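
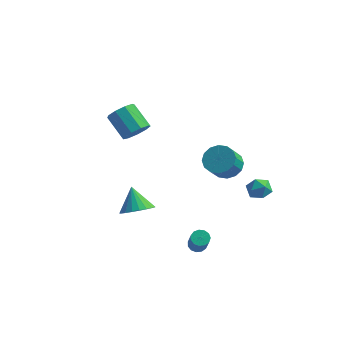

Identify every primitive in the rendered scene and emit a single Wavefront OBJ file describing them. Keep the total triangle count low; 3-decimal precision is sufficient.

v 2.736 -3.242 -4.443
v 3.224 -2.968 -4.478
v 3.831 -3.864 -3.053
v 3.344 -4.138 -3.017
v 3.038 -2.795 -4.29
v 3.645 -3.692 -2.865
v 2.757 -2.764 -4.151
v 3.364 -3.661 -2.725
v 2.469 -2.885 -4.104
v 3.076 -3.781 -2.679
v 2.266 -3.119 -4.165
v 2.873 -4.015 -2.74
v 2.213 -3.392 -4.314
v 2.82 -4.288 -2.889
v 2.325 -3.617 -4.504
v 2.932 -4.514 -3.078
v 2.569 -3.723 -4.674
v 3.176 -4.62 -3.249
v 2.865 -3.677 -4.771
v 3.473 -4.573 -3.346
v 3.121 -3.492 -4.764
v 3.728 -4.388 -3.338
v 3.255 -3.228 -4.654
v 3.862 -4.124 -3.229
v 3.826 -1.799 1.767
v 4.791 -1.954 1.694
v 4.719 -2.896 2.741
v 3.754 -2.741 2.813
v 4.744 -1.577 2.03
v 4.671 -2.519 3.077
v 4.45 -1.259 2.295
v 4.378 -2.201 3.342
v 3.989 -1.086 2.419
v 3.917 -2.028 3.466
v 3.485 -1.104 2.368
v 3.413 -2.046 3.415
v 3.072 -1.309 2.156
v 3 -2.25 3.202
v 2.861 -1.644 1.839
v 2.789 -2.586 2.886
v 2.909 -2.021 1.503
v 2.836 -2.963 2.55
v 3.202 -2.339 1.238
v 3.13 -3.281 2.285
v 3.663 -2.512 1.114
v 3.591 -3.454 2.161
v 4.167 -2.494 1.165
v 4.095 -3.436 2.212
v 4.58 -2.29 1.378
v 4.508 -3.231 2.424
v -2.874 0.341 1.023
v -2.238 0.586 1.656
v -3.57 1.163 2.77
v -4.206 0.919 2.137
v -2.354 1.074 1.265
v -3.686 1.651 2.379
v -2.714 1.219 0.76
v -4.045 1.796 1.875
v -3.148 0.954 0.378
v -4.48 1.531 1.493
v -3.454 0.402 0.298
v -4.786 0.979 1.413
v -3.489 -0.178 0.557
v -4.821 0.399 1.672
v -3.236 -0.515 1.034
v -4.568 0.062 2.148
v -2.814 -0.451 1.505
v -4.146 0.126 2.62
v -2.42 -0.016 1.751
v -3.752 0.561 2.866
v -1.087 -3.128 -2.885
v -0.594 -3.818 -2.266
v -1.813 -2.452 -1.555
v -0.309 -3.487 -2.279
v -0.159 -3.094 -2.396
v -0.169 -2.708 -2.598
v -0.338 -2.393 -2.85
v -0.636 -2.206 -3.108
v -1.013 -2.179 -3.327
v -1.402 -2.315 -3.47
v -1.737 -2.592 -3.512
v -1.959 -2.962 -3.446
v -2.031 -3.36 -3.282
v -1.939 -3.719 -3.05
v -1.7 -3.975 -2.79
v -1.355 -4.085 -2.546
v -0.964 -4.029 -2.36
v 3.856 3.942 -4.059
v 4.465 3.375 -3.876
v 2.895 3.045 -3.644
v 3.504 2.478 -3.461
v 3.425 3.184 -2.992
v 4.018 3.739 -3.248
v 3.342 2.681 -4.272
v 3.935 3.236 -4.528
v 4.147 2.596 -4.007
v 4.198 2.907 -3.216
v 3.162 3.513 -4.304
v 3.213 3.824 -3.513
f 2 1 5
f 2 5 3
f 3 5 6
f 3 6 4
f 5 1 7
f 5 7 6
f 6 7 8
f 6 8 4
f 7 1 9
f 7 9 8
f 8 9 10
f 8 10 4
f 9 1 11
f 9 11 10
f 10 11 12
f 10 12 4
f 11 1 13
f 11 13 12
f 12 13 14
f 12 14 4
f 13 1 15
f 13 15 14
f 14 15 16
f 14 16 4
f 15 1 17
f 15 17 16
f 16 17 18
f 16 18 4
f 17 1 19
f 17 19 18
f 18 19 20
f 18 20 4
f 19 1 21
f 19 21 20
f 20 21 22
f 20 22 4
f 21 1 23
f 21 23 22
f 22 23 24
f 22 24 4
f 23 1 2
f 23 2 24
f 24 2 3
f 24 3 4
f 26 25 29
f 26 29 27
f 27 29 30
f 27 30 28
f 29 25 31
f 29 31 30
f 30 31 32
f 30 32 28
f 31 25 33
f 31 33 32
f 32 33 34
f 32 34 28
f 33 25 35
f 33 35 34
f 34 35 36
f 34 36 28
f 35 25 37
f 35 37 36
f 36 37 38
f 36 38 28
f 37 25 39
f 37 39 38
f 38 39 40
f 38 40 28
f 39 25 41
f 39 41 40
f 40 41 42
f 40 42 28
f 41 25 43
f 41 43 42
f 42 43 44
f 42 44 28
f 43 25 45
f 43 45 44
f 44 45 46
f 44 46 28
f 45 25 47
f 45 47 46
f 46 47 48
f 46 48 28
f 47 25 49
f 47 49 48
f 48 49 50
f 48 50 28
f 49 25 26
f 49 26 50
f 50 26 27
f 50 27 28
f 52 51 55
f 52 55 53
f 53 55 56
f 53 56 54
f 55 51 57
f 55 57 56
f 56 57 58
f 56 58 54
f 57 51 59
f 57 59 58
f 58 59 60
f 58 60 54
f 59 51 61
f 59 61 60
f 60 61 62
f 60 62 54
f 61 51 63
f 61 63 62
f 62 63 64
f 62 64 54
f 63 51 65
f 63 65 64
f 64 65 66
f 64 66 54
f 65 51 67
f 65 67 66
f 66 67 68
f 66 68 54
f 67 51 69
f 67 69 68
f 68 69 70
f 68 70 54
f 69 51 52
f 69 52 70
f 70 52 53
f 70 53 54
f 72 71 74
f 72 74 73
f 74 71 75
f 74 75 73
f 75 71 76
f 75 76 73
f 76 71 77
f 76 77 73
f 77 71 78
f 77 78 73
f 78 71 79
f 78 79 73
f 79 71 80
f 79 80 73
f 80 71 81
f 80 81 73
f 81 71 82
f 81 82 73
f 82 71 83
f 82 83 73
f 83 71 84
f 83 84 73
f 84 71 85
f 84 85 73
f 85 71 86
f 85 86 73
f 86 71 87
f 86 87 73
f 87 71 72
f 87 72 73
f 88 99 93
f 88 93 89
f 88 89 95
f 88 95 98
f 88 98 99
f 89 93 97
f 93 99 92
f 99 98 90
f 98 95 94
f 95 89 96
f 91 97 92
f 91 92 90
f 91 90 94
f 91 94 96
f 91 96 97
f 92 97 93
f 90 92 99
f 94 90 98
f 96 94 95
f 97 96 89



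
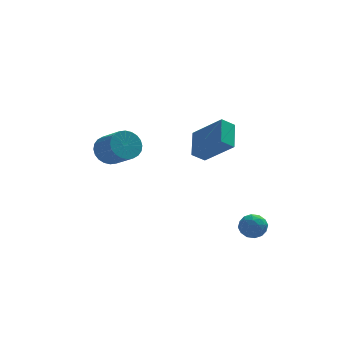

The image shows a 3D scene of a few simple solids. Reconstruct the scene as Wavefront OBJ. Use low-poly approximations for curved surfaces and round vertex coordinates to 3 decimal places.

v 1.82 -0.701 -3.177
v 2.216 -0.511 -3.715
v 1.484 -1.609 -3.745
v 1.88 -1.419 -4.283
v 2.176 -1.633 -3.693
v 2.383 -1.071 -3.341
v 1.317 -1.049 -4.119
v 1.524 -0.487 -3.767
v 1.905 -0.726 -4.296
v 2.436 -1.087 -4.033
v 1.264 -1.033 -3.427
v 1.795 -1.394 -3.164
v 2.047 -0.526 -3.396
v 1.653 -1.594 -4.064
v 1.827 -1.719 -3.717
v 2.059 -1.608 -4.033
v 2.146 -0.856 -3.177
v 2.379 -0.744 -3.493
v 2.355 -1.403 -3.48
v 1.321 -1.376 -3.967
v 1.554 -1.264 -4.283
v 1.641 -0.512 -3.427
v 1.873 -0.401 -3.743
v 1.345 -0.717 -3.98
v 2.097 -0.541 -4.054
v 1.9 -1.075 -4.388
v 1.569 -0.857 -4.291
v 1.691 -0.527 -4.085
v 2.409 -0.753 -3.899
v 2.212 -1.287 -4.233
v 2.386 -1.412 -3.886
v 2.508 -1.082 -3.68
v 2.226 -0.879 -4.241
v 1.488 -0.833 -3.227
v 1.291 -1.367 -3.561
v 1.192 -1.038 -3.78
v 1.314 -0.708 -3.574
v 1.8 -1.045 -3.072
v 1.603 -1.579 -3.406
v 2.009 -1.593 -3.375
v 2.131 -1.263 -3.169
v 1.474 -1.241 -3.219
v -4.238 0.738 0.403
v -3.581 0.818 -0.046
v -2.925 -0.219 0.727
v -3.582 -0.298 1.177
v -3.524 1.024 0.181
v -2.869 -0.013 0.955
v -3.576 1.186 0.443
v -2.921 0.15 1.216
v -3.729 1.28 0.698
v -3.073 0.244 1.472
v -3.959 1.292 0.909
v -3.303 0.255 1.682
v -4.231 1.219 1.043
v -3.576 0.183 1.816
v -4.505 1.073 1.079
v -3.849 0.037 1.852
v -4.738 0.876 1.012
v -4.082 -0.16 1.786
v -4.895 0.659 0.853
v -4.239 -0.378 1.626
v -4.951 0.453 0.625
v -4.296 -0.584 1.399
v -4.899 0.29 0.364
v -4.244 -0.746 1.137
v -4.747 0.196 0.108
v -4.091 -0.84 0.882
v -4.517 0.185 -0.102
v -3.861 -0.852 0.671
v -4.244 0.257 -0.236
v -3.589 -0.779 0.537
v -3.971 0.403 -0.272
v -3.315 -0.633 0.501
v -3.738 0.6 -0.206
v -3.082 -0.436 0.568
v -0.309 3.675 -1.471
v 0.913 2.736 -0.227
v -0.11 4.989 -0.674
v 1.112 4.051 0.57
v 0.328 3.869 -1.95
v 1.55 2.931 -0.706
v 0.527 5.184 -1.153
v 1.749 4.245 0.091
f 1 38 17
f 38 12 41
f 17 41 6
f 38 41 17
f 1 17 13
f 17 6 18
f 13 18 2
f 17 18 13
f 1 13 22
f 13 2 23
f 22 23 8
f 13 23 22
f 1 22 34
f 22 8 37
f 34 37 11
f 22 37 34
f 1 34 38
f 34 11 42
f 38 42 12
f 34 42 38
f 2 18 29
f 18 6 32
f 29 32 10
f 18 32 29
f 6 41 19
f 41 12 40
f 19 40 5
f 41 40 19
f 12 42 39
f 42 11 35
f 39 35 3
f 42 35 39
f 11 37 36
f 37 8 24
f 36 24 7
f 37 24 36
f 8 23 28
f 23 2 25
f 28 25 9
f 23 25 28
f 4 30 16
f 30 10 31
f 16 31 5
f 30 31 16
f 4 16 14
f 16 5 15
f 14 15 3
f 16 15 14
f 4 14 21
f 14 3 20
f 21 20 7
f 14 20 21
f 4 21 26
f 21 7 27
f 26 27 9
f 21 27 26
f 4 26 30
f 26 9 33
f 30 33 10
f 26 33 30
f 5 31 19
f 31 10 32
f 19 32 6
f 31 32 19
f 3 15 39
f 15 5 40
f 39 40 12
f 15 40 39
f 7 20 36
f 20 3 35
f 36 35 11
f 20 35 36
f 9 27 28
f 27 7 24
f 28 24 8
f 27 24 28
f 10 33 29
f 33 9 25
f 29 25 2
f 33 25 29
f 44 43 47
f 44 47 45
f 45 47 48
f 45 48 46
f 47 43 49
f 47 49 48
f 48 49 50
f 48 50 46
f 49 43 51
f 49 51 50
f 50 51 52
f 50 52 46
f 51 43 53
f 51 53 52
f 52 53 54
f 52 54 46
f 53 43 55
f 53 55 54
f 54 55 56
f 54 56 46
f 55 43 57
f 55 57 56
f 56 57 58
f 56 58 46
f 57 43 59
f 57 59 58
f 58 59 60
f 58 60 46
f 59 43 61
f 59 61 60
f 60 61 62
f 60 62 46
f 61 43 63
f 61 63 62
f 62 63 64
f 62 64 46
f 63 43 65
f 63 65 64
f 64 65 66
f 64 66 46
f 65 43 67
f 65 67 66
f 66 67 68
f 66 68 46
f 67 43 69
f 67 69 68
f 68 69 70
f 68 70 46
f 69 43 71
f 69 71 70
f 70 71 72
f 70 72 46
f 71 43 73
f 71 73 72
f 72 73 74
f 72 74 46
f 73 43 75
f 73 75 74
f 74 75 76
f 74 76 46
f 75 43 44
f 75 44 76
f 76 44 45
f 76 45 46
f 78 80 77
f 81 78 77
f 77 80 79
f 79 81 77
f 78 84 80
f 82 78 81
f 82 84 78
f 80 84 79
f 83 81 79
f 79 84 83
f 83 82 81
f 84 82 83



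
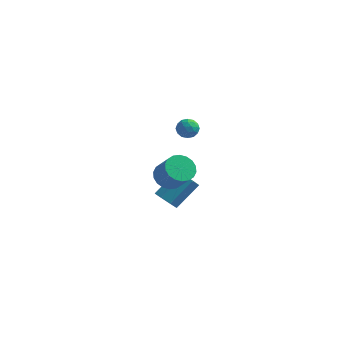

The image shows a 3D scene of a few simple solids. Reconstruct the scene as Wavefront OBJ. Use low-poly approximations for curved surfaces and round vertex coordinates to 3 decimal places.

v -1.474 1.063 4.467
v -1.169 1.258 3.85
v -1.491 -0.038 4.11
v -1.186 0.157 3.493
v -0.812 0.186 4.102
v -0.801 0.866 4.322
v -1.859 0.354 3.638
v -1.848 1.034 3.858
v -1.407 0.819 3.338
v -0.76 0.716 3.625
v -1.9 0.504 4.335
v -1.253 0.401 4.622
v -1.32 1.257 4.19
v -1.34 -0.037 3.77
v -1.121 -0.02 4.128
v -0.941 0.095 3.766
v -1.104 1.027 4.467
v -0.924 1.141 4.105
v -0.715 0.512 4.253
v -1.736 0.079 3.855
v -1.556 0.193 3.493
v -1.719 1.125 4.194
v -1.539 1.24 3.832
v -1.945 0.708 3.707
v -1.28 1.114 3.526
v -1.291 0.467 3.316
v -1.686 0.582 3.401
v -1.679 0.982 3.531
v -0.9 1.053 3.695
v -0.911 0.406 3.485
v -0.691 0.423 3.843
v -0.684 0.823 3.972
v -1.04 0.795 3.394
v -1.749 0.814 4.475
v -1.76 0.167 4.265
v -1.976 0.397 3.988
v -1.969 0.797 4.117
v -1.369 0.753 4.644
v -1.38 0.106 4.434
v -0.981 0.238 4.429
v -0.974 0.638 4.559
v -1.62 0.425 4.566
v -3.41 3.058 -4.445
v -2.798 3.23 -5.082
v -1.819 4.595 -3.773
v -2.43 4.422 -3.135
v -3.341 3.653 -5.116
v -2.361 5.017 -3.807
v -3.924 3.727 -4.757
v -2.944 5.091 -3.448
v -4.206 3.409 -4.215
v -3.226 4.773 -2.905
v -4.021 2.885 -3.807
v -3.042 4.25 -2.498
v -3.479 2.463 -3.773
v -2.499 3.827 -2.464
v -2.896 2.389 -4.132
v -1.916 3.753 -2.823
v -2.614 2.707 -4.675
v -1.634 4.071 -3.365
v -2.197 -0.225 0.291
v -1.604 -0.665 -0.337
v -0.69 -1.316 0.98
v -1.283 -0.875 1.609
v -1.414 -0.282 -0.279
v -0.501 -0.932 1.038
v -1.38 0.113 -0.108
v -0.467 -0.537 1.209
v -1.507 0.441 0.142
v -0.594 -0.21 1.46
v -1.771 0.637 0.422
v -0.858 -0.013 1.739
v -2.119 0.662 0.676
v -1.206 0.012 1.993
v -2.483 0.512 0.853
v -1.57 -0.138 2.171
v -2.79 0.216 0.92
v -1.876 -0.435 2.237
v -2.979 -0.168 0.862
v -2.066 -0.818 2.179
v -3.013 -0.563 0.691
v -2.1 -1.213 2.008
v -2.886 -0.89 0.44
v -1.973 -1.541 1.758
v -2.622 -1.087 0.161
v -1.709 -1.737 1.478
v -2.274 -1.112 -0.093
v -1.361 -1.762 1.224
v -1.91 -0.962 -0.271
v -0.997 -1.612 1.047
f 1 38 17
f 38 12 41
f 17 41 6
f 38 41 17
f 1 17 13
f 17 6 18
f 13 18 2
f 17 18 13
f 1 13 22
f 13 2 23
f 22 23 8
f 13 23 22
f 1 22 34
f 22 8 37
f 34 37 11
f 22 37 34
f 1 34 38
f 34 11 42
f 38 42 12
f 34 42 38
f 2 18 29
f 18 6 32
f 29 32 10
f 18 32 29
f 6 41 19
f 41 12 40
f 19 40 5
f 41 40 19
f 12 42 39
f 42 11 35
f 39 35 3
f 42 35 39
f 11 37 36
f 37 8 24
f 36 24 7
f 37 24 36
f 8 23 28
f 23 2 25
f 28 25 9
f 23 25 28
f 4 30 16
f 30 10 31
f 16 31 5
f 30 31 16
f 4 16 14
f 16 5 15
f 14 15 3
f 16 15 14
f 4 14 21
f 14 3 20
f 21 20 7
f 14 20 21
f 4 21 26
f 21 7 27
f 26 27 9
f 21 27 26
f 4 26 30
f 26 9 33
f 30 33 10
f 26 33 30
f 5 31 19
f 31 10 32
f 19 32 6
f 31 32 19
f 3 15 39
f 15 5 40
f 39 40 12
f 15 40 39
f 7 20 36
f 20 3 35
f 36 35 11
f 20 35 36
f 9 27 28
f 27 7 24
f 28 24 8
f 27 24 28
f 10 33 29
f 33 9 25
f 29 25 2
f 33 25 29
f 44 43 47
f 44 47 45
f 45 47 48
f 45 48 46
f 47 43 49
f 47 49 48
f 48 49 50
f 48 50 46
f 49 43 51
f 49 51 50
f 50 51 52
f 50 52 46
f 51 43 53
f 51 53 52
f 52 53 54
f 52 54 46
f 53 43 55
f 53 55 54
f 54 55 56
f 54 56 46
f 55 43 57
f 55 57 56
f 56 57 58
f 56 58 46
f 57 43 59
f 57 59 58
f 58 59 60
f 58 60 46
f 59 43 44
f 59 44 60
f 60 44 45
f 60 45 46
f 62 61 65
f 62 65 63
f 63 65 66
f 63 66 64
f 65 61 67
f 65 67 66
f 66 67 68
f 66 68 64
f 67 61 69
f 67 69 68
f 68 69 70
f 68 70 64
f 69 61 71
f 69 71 70
f 70 71 72
f 70 72 64
f 71 61 73
f 71 73 72
f 72 73 74
f 72 74 64
f 73 61 75
f 73 75 74
f 74 75 76
f 74 76 64
f 75 61 77
f 75 77 76
f 76 77 78
f 76 78 64
f 77 61 79
f 77 79 78
f 78 79 80
f 78 80 64
f 79 61 81
f 79 81 80
f 80 81 82
f 80 82 64
f 81 61 83
f 81 83 82
f 82 83 84
f 82 84 64
f 83 61 85
f 83 85 84
f 84 85 86
f 84 86 64
f 85 61 87
f 85 87 86
f 86 87 88
f 86 88 64
f 87 61 89
f 87 89 88
f 88 89 90
f 88 90 64
f 89 61 62
f 89 62 90
f 90 62 63
f 90 63 64



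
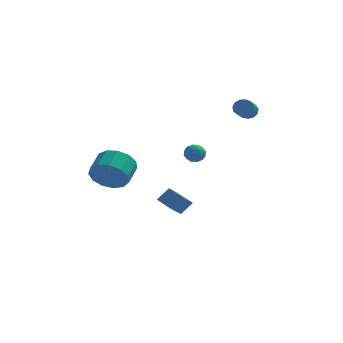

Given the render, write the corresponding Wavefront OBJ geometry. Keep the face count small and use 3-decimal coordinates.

v 2.727 4.346 2.867
v 3.072 4.086 2.481
v 2.859 2.934 3.066
v 2.513 3.194 3.453
v 3.264 4.176 2.729
v 3.05 3.024 3.315
v 3.285 4.321 3.022
v 3.072 3.169 3.607
v 3.129 4.474 3.265
v 2.916 3.322 3.851
v 2.845 4.586 3.382
v 2.632 3.434 3.968
v 2.524 4.622 3.335
v 2.31 3.47 3.921
v 2.267 4.57 3.14
v 2.053 3.418 3.726
v 2.156 4.448 2.858
v 1.942 3.295 3.444
v 2.226 4.293 2.579
v 2.012 3.14 3.165
v 2.455 4.155 2.392
v 2.242 3.003 2.977
v 2.771 4.078 2.355
v 2.557 2.925 2.941
v -0.646 1.375 -3.679
v -1.043 -0.353 -2.592
v -1.399 1.832 -3.227
v -1.796 0.104 -2.14
v -0.044 1.676 -2.98
v -0.441 -0.052 -1.893
v -0.797 2.133 -2.528
v -1.194 0.405 -1.441
v -0.465 2.493 0.185
v 0.107 2.61 -0.054
v -0.047 1.89 0.894
v 0.525 2.007 0.655
v 0.208 2.465 0.951
v -0.051 2.837 0.513
v 0.111 1.663 0.327
v -0.148 2.035 -0.111
v 0.463 2.097 0.034
v 0.523 2.592 0.42
v -0.463 1.908 0.42
v -0.403 2.403 0.806
v -0.216 2.604 0.003
v 0.276 1.896 0.837
v 0.089 2.165 1.011
v 0.426 2.233 0.871
v -0.309 2.738 0.336
v 0.028 2.807 0.196
v 0.087 2.721 0.787
v 0.032 1.693 0.644
v 0.369 1.762 0.504
v -0.366 2.267 -0.031
v -0.029 2.335 -0.171
v -0.027 1.779 0.053
v 0.33 2.371 -0.085
v 0.576 2.017 0.331
v 0.332 1.815 0.138
v 0.18 2.034 -0.119
v 0.365 2.663 0.141
v 0.611 2.308 0.558
v 0.424 2.577 0.732
v 0.272 2.796 0.475
v 0.574 2.361 0.193
v -0.551 2.192 0.282
v -0.305 1.837 0.699
v -0.212 1.704 0.365
v -0.364 1.923 0.108
v -0.516 2.483 0.509
v -0.27 2.129 0.925
v -0.12 2.466 0.959
v -0.272 2.685 0.702
v -0.514 2.139 0.647
v -3.891 -3.515 0.875
v -3.238 -4.014 1.559
v -2.936 -2.865 2.11
v -3.589 -2.365 1.425
v -2.903 -3.872 1.078
v -2.601 -2.723 1.629
v -2.882 -3.616 0.533
v -2.58 -2.467 1.083
v -3.182 -3.328 0.096
v -2.879 -2.179 0.646
v -3.706 -3.099 -0.094
v -3.404 -1.95 0.457
v -4.29 -3.002 0.024
v -3.987 -1.853 0.575
v -4.746 -3.068 0.412
v -4.444 -1.919 0.963
v -4.932 -3.276 0.947
v -4.629 -2.126 1.498
v -4.787 -3.559 1.459
v -4.484 -2.41 2.01
v -4.357 -3.829 1.785
v -4.055 -2.679 2.336
v -3.78 -3.998 1.823
v -3.478 -2.849 2.373
f 2 1 5
f 2 5 3
f 3 5 6
f 3 6 4
f 5 1 7
f 5 7 6
f 6 7 8
f 6 8 4
f 7 1 9
f 7 9 8
f 8 9 10
f 8 10 4
f 9 1 11
f 9 11 10
f 10 11 12
f 10 12 4
f 11 1 13
f 11 13 12
f 12 13 14
f 12 14 4
f 13 1 15
f 13 15 14
f 14 15 16
f 14 16 4
f 15 1 17
f 15 17 16
f 16 17 18
f 16 18 4
f 17 1 19
f 17 19 18
f 18 19 20
f 18 20 4
f 19 1 21
f 19 21 20
f 20 21 22
f 20 22 4
f 21 1 23
f 21 23 22
f 22 23 24
f 22 24 4
f 23 1 2
f 23 2 24
f 24 2 3
f 24 3 4
f 26 28 25
f 29 26 25
f 25 28 27
f 27 29 25
f 26 32 28
f 30 26 29
f 30 32 26
f 28 32 27
f 31 29 27
f 27 32 31
f 31 30 29
f 32 30 31
f 33 70 49
f 70 44 73
f 49 73 38
f 70 73 49
f 33 49 45
f 49 38 50
f 45 50 34
f 49 50 45
f 33 45 54
f 45 34 55
f 54 55 40
f 45 55 54
f 33 54 66
f 54 40 69
f 66 69 43
f 54 69 66
f 33 66 70
f 66 43 74
f 70 74 44
f 66 74 70
f 34 50 61
f 50 38 64
f 61 64 42
f 50 64 61
f 38 73 51
f 73 44 72
f 51 72 37
f 73 72 51
f 44 74 71
f 74 43 67
f 71 67 35
f 74 67 71
f 43 69 68
f 69 40 56
f 68 56 39
f 69 56 68
f 40 55 60
f 55 34 57
f 60 57 41
f 55 57 60
f 36 62 48
f 62 42 63
f 48 63 37
f 62 63 48
f 36 48 46
f 48 37 47
f 46 47 35
f 48 47 46
f 36 46 53
f 46 35 52
f 53 52 39
f 46 52 53
f 36 53 58
f 53 39 59
f 58 59 41
f 53 59 58
f 36 58 62
f 58 41 65
f 62 65 42
f 58 65 62
f 37 63 51
f 63 42 64
f 51 64 38
f 63 64 51
f 35 47 71
f 47 37 72
f 71 72 44
f 47 72 71
f 39 52 68
f 52 35 67
f 68 67 43
f 52 67 68
f 41 59 60
f 59 39 56
f 60 56 40
f 59 56 60
f 42 65 61
f 65 41 57
f 61 57 34
f 65 57 61
f 76 75 79
f 76 79 77
f 77 79 80
f 77 80 78
f 79 75 81
f 79 81 80
f 80 81 82
f 80 82 78
f 81 75 83
f 81 83 82
f 82 83 84
f 82 84 78
f 83 75 85
f 83 85 84
f 84 85 86
f 84 86 78
f 85 75 87
f 85 87 86
f 86 87 88
f 86 88 78
f 87 75 89
f 87 89 88
f 88 89 90
f 88 90 78
f 89 75 91
f 89 91 90
f 90 91 92
f 90 92 78
f 91 75 93
f 91 93 92
f 92 93 94
f 92 94 78
f 93 75 95
f 93 95 94
f 94 95 96
f 94 96 78
f 95 75 97
f 95 97 96
f 96 97 98
f 96 98 78
f 97 75 76
f 97 76 98
f 98 76 77
f 98 77 78



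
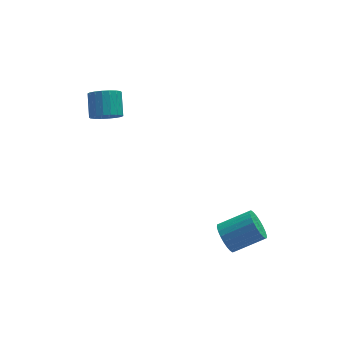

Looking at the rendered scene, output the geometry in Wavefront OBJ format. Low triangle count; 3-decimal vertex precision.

v -1.587 2.052 3.47
v -0.781 1.973 3.442
v -0.647 3.05 4.262
v -1.453 3.128 4.29
v -0.85 2.193 3.164
v -0.717 3.27 3.984
v -1.065 2.385 2.948
v -0.931 3.461 3.768
v -1.383 2.511 2.834
v -1.25 3.587 3.654
v -1.742 2.546 2.847
v -1.608 3.622 3.667
v -2.07 2.483 2.983
v -1.936 3.559 3.803
v -2.302 2.334 3.215
v -2.168 3.411 4.036
v -2.393 2.13 3.498
v -2.259 3.207 4.318
v -2.323 1.91 3.776
v -2.19 2.987 4.596
v -2.109 1.719 3.992
v -1.975 2.795 4.812
v -1.79 1.593 4.106
v -1.657 2.669 4.926
v -1.432 1.558 4.093
v -1.298 2.634 4.913
v -1.104 1.621 3.957
v -0.97 2.697 4.777
v -0.872 1.769 3.724
v -0.738 2.846 4.545
v 3.145 -2.84 -2.277
v 3.489 -2.446 -2.947
v 5.059 -2.466 -2.153
v 4.715 -2.86 -1.483
v 3.397 -2.188 -2.76
v 4.968 -2.208 -1.966
v 3.268 -2.029 -2.5
v 4.838 -2.049 -1.705
v 3.119 -1.994 -2.205
v 4.689 -2.013 -1.411
v 2.974 -2.087 -1.922
v 4.545 -2.107 -1.127
v 2.856 -2.295 -1.693
v 4.426 -2.315 -0.898
v 2.781 -2.586 -1.552
v 4.351 -2.606 -0.758
v 2.762 -2.916 -1.522
v 4.332 -2.936 -0.728
v 2.801 -3.234 -1.607
v 4.371 -3.254 -0.813
v 2.892 -3.492 -1.794
v 4.463 -3.512 -1
v 3.022 -3.651 -2.055
v 4.592 -3.671 -1.26
v 3.171 -3.687 -2.349
v 4.741 -3.706 -1.555
v 3.315 -3.593 -2.633
v 4.886 -3.613 -1.838
v 3.434 -3.385 -2.862
v 5.004 -3.405 -2.067
v 3.509 -3.094 -3.002
v 5.079 -3.114 -2.208
v 3.528 -2.764 -3.032
v 5.098 -2.784 -2.238
f 2 1 5
f 2 5 3
f 3 5 6
f 3 6 4
f 5 1 7
f 5 7 6
f 6 7 8
f 6 8 4
f 7 1 9
f 7 9 8
f 8 9 10
f 8 10 4
f 9 1 11
f 9 11 10
f 10 11 12
f 10 12 4
f 11 1 13
f 11 13 12
f 12 13 14
f 12 14 4
f 13 1 15
f 13 15 14
f 14 15 16
f 14 16 4
f 15 1 17
f 15 17 16
f 16 17 18
f 16 18 4
f 17 1 19
f 17 19 18
f 18 19 20
f 18 20 4
f 19 1 21
f 19 21 20
f 20 21 22
f 20 22 4
f 21 1 23
f 21 23 22
f 22 23 24
f 22 24 4
f 23 1 25
f 23 25 24
f 24 25 26
f 24 26 4
f 25 1 27
f 25 27 26
f 26 27 28
f 26 28 4
f 27 1 29
f 27 29 28
f 28 29 30
f 28 30 4
f 29 1 2
f 29 2 30
f 30 2 3
f 30 3 4
f 32 31 35
f 32 35 33
f 33 35 36
f 33 36 34
f 35 31 37
f 35 37 36
f 36 37 38
f 36 38 34
f 37 31 39
f 37 39 38
f 38 39 40
f 38 40 34
f 39 31 41
f 39 41 40
f 40 41 42
f 40 42 34
f 41 31 43
f 41 43 42
f 42 43 44
f 42 44 34
f 43 31 45
f 43 45 44
f 44 45 46
f 44 46 34
f 45 31 47
f 45 47 46
f 46 47 48
f 46 48 34
f 47 31 49
f 47 49 48
f 48 49 50
f 48 50 34
f 49 31 51
f 49 51 50
f 50 51 52
f 50 52 34
f 51 31 53
f 51 53 52
f 52 53 54
f 52 54 34
f 53 31 55
f 53 55 54
f 54 55 56
f 54 56 34
f 55 31 57
f 55 57 56
f 56 57 58
f 56 58 34
f 57 31 59
f 57 59 58
f 58 59 60
f 58 60 34
f 59 31 61
f 59 61 60
f 60 61 62
f 60 62 34
f 61 31 63
f 61 63 62
f 62 63 64
f 62 64 34
f 63 31 32
f 63 32 64
f 64 32 33
f 64 33 34



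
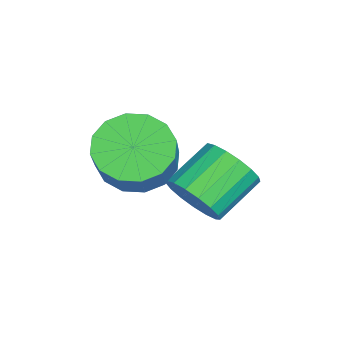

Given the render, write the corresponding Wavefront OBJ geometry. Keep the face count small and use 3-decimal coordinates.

v -3.395 2.57 -2.561
v -2.898 2.727 -2.124
v -3.649 3.427 -1.522
v -4.145 3.27 -1.959
v -2.872 2.954 -2.356
v -3.623 3.654 -1.754
v -2.966 3.093 -2.635
v -3.717 3.793 -2.032
v -3.158 3.113 -2.897
v -3.909 3.812 -2.294
v -3.405 3.008 -3.082
v -4.156 3.707 -2.479
v -3.649 2.802 -3.148
v -4.4 3.502 -2.545
v -3.834 2.544 -3.079
v -4.585 3.244 -2.477
v -3.919 2.292 -2.892
v -4.67 2.991 -2.29
v -3.884 2.103 -2.629
v -4.635 2.803 -2.027
v -3.737 2.022 -2.351
v -4.488 2.721 -1.748
v -3.511 2.066 -2.12
v -4.262 2.765 -1.518
v -3.258 2.225 -1.991
v -4.009 2.925 -1.389
v -3.037 2.464 -1.992
v -3.788 3.164 -1.39
v -4.076 1.431 -1.938
v -3.66 2.013 -2.339
v -2.849 2.051 -1.443
v -3.264 1.469 -1.042
v -3.938 2.224 -2.097
v -3.126 2.262 -1.2
v -4.253 2.222 -1.812
v -3.441 2.26 -0.915
v -4.52 2.008 -1.561
v -3.708 2.046 -0.664
v -4.668 1.639 -1.411
v -3.856 1.678 -0.514
v -4.658 1.215 -1.402
v -3.846 1.253 -0.506
v -4.491 0.849 -1.537
v -3.68 0.887 -0.641
v -4.214 0.638 -1.78
v -3.402 0.676 -0.883
v -3.899 0.64 -2.065
v -3.087 0.678 -1.168
v -3.632 0.854 -2.316
v -2.82 0.892 -1.419
v -3.484 1.222 -2.466
v -2.672 1.261 -1.569
v -3.494 1.647 -2.474
v -2.682 1.685 -1.578
f 2 1 5
f 2 5 3
f 3 5 6
f 3 6 4
f 5 1 7
f 5 7 6
f 6 7 8
f 6 8 4
f 7 1 9
f 7 9 8
f 8 9 10
f 8 10 4
f 9 1 11
f 9 11 10
f 10 11 12
f 10 12 4
f 11 1 13
f 11 13 12
f 12 13 14
f 12 14 4
f 13 1 15
f 13 15 14
f 14 15 16
f 14 16 4
f 15 1 17
f 15 17 16
f 16 17 18
f 16 18 4
f 17 1 19
f 17 19 18
f 18 19 20
f 18 20 4
f 19 1 21
f 19 21 20
f 20 21 22
f 20 22 4
f 21 1 23
f 21 23 22
f 22 23 24
f 22 24 4
f 23 1 25
f 23 25 24
f 24 25 26
f 24 26 4
f 25 1 27
f 25 27 26
f 26 27 28
f 26 28 4
f 27 1 2
f 27 2 28
f 28 2 3
f 28 3 4
f 30 29 33
f 30 33 31
f 31 33 34
f 31 34 32
f 33 29 35
f 33 35 34
f 34 35 36
f 34 36 32
f 35 29 37
f 35 37 36
f 36 37 38
f 36 38 32
f 37 29 39
f 37 39 38
f 38 39 40
f 38 40 32
f 39 29 41
f 39 41 40
f 40 41 42
f 40 42 32
f 41 29 43
f 41 43 42
f 42 43 44
f 42 44 32
f 43 29 45
f 43 45 44
f 44 45 46
f 44 46 32
f 45 29 47
f 45 47 46
f 46 47 48
f 46 48 32
f 47 29 49
f 47 49 48
f 48 49 50
f 48 50 32
f 49 29 51
f 49 51 50
f 50 51 52
f 50 52 32
f 51 29 53
f 51 53 52
f 52 53 54
f 52 54 32
f 53 29 30
f 53 30 54
f 54 30 31
f 54 31 32



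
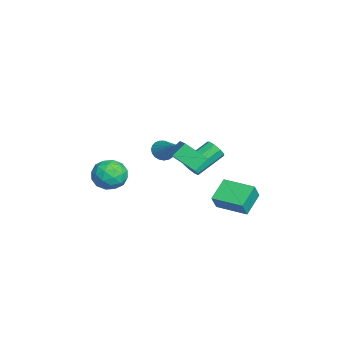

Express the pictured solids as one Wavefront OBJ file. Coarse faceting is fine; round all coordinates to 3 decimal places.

v -0.566 2.746 -3.188
v -1.866 3.545 -2.271
v 0.539 4.579 -3.217
v -0.762 5.378 -2.301
v 0.002 2.422 -2.099
v -1.299 3.221 -1.183
v 1.106 4.255 -2.129
v -0.194 5.054 -1.212
v -3.558 -0.476 0.165
v -3.01 -0.986 -0.115
v -2.202 0.296 1.415
v -2.971 -0.725 -0.318
v -3.035 -0.421 -0.437
v -3.188 -0.127 -0.452
v -3.406 0.108 -0.361
v -3.65 0.241 -0.178
v -3.878 0.25 0.064
v -4.051 0.134 0.323
v -4.139 -0.088 0.555
v -4.126 -0.377 0.72
v -4.015 -0.683 0.788
v -3.825 -0.953 0.749
v -3.589 -1.141 0.609
v -3.348 -1.214 0.392
v -3.143 -1.159 0.136
v -0.207 -3.819 0.812
v 0.471 -2.95 1.283
v 1.329 -4.49 -0.163
v 2.007 -3.621 0.308
v 1.596 -4.505 1.006
v 0.646 -4.09 1.608
v 1.154 -3.35 -0.488
v 0.204 -2.935 0.114
v 1.312 -2.66 0.48
v 1.585 -3.374 1.403
v 0.215 -4.066 -0.283
v 0.488 -4.78 0.64
v -0.003 -3.325 1.133
v 1.803 -4.115 -0.013
v 1.561 -4.634 0.397
v 1.96 -4.123 0.674
v 0.1 -3.996 1.324
v 0.499 -3.485 1.601
v 1.16 -4.399 1.438
v 1.301 -3.955 -0.481
v 1.7 -3.444 -0.204
v -0.16 -3.317 0.446
v 0.239 -2.806 0.723
v 0.64 -3.041 -0.318
v 0.89 -2.644 0.938
v 1.793 -3.039 0.365
v 1.291 -2.879 -0.103
v 0.733 -2.636 0.251
v 1.051 -3.064 1.48
v 1.954 -3.459 0.907
v 1.712 -3.978 1.317
v 1.154 -3.734 1.671
v 1.545 -2.894 1.008
v -0.154 -3.981 0.213
v 0.749 -4.376 -0.36
v 0.646 -3.706 -0.551
v 0.088 -3.462 -0.197
v 0.007 -4.401 0.755
v 0.91 -4.796 0.182
v 1.067 -4.804 0.869
v 0.509 -4.561 1.223
v 0.255 -4.546 0.112
v -0.158 1.12 0.507
v 0.303 1.009 1.075
v -0.701 2.61 2.201
v -1.162 2.72 1.633
v 0.497 1.354 0.758
v -0.507 2.954 1.885
v 0.385 1.589 0.324
v -0.619 3.189 1.451
v 0.018 1.604 -0.024
v -0.986 3.205 1.102
v -0.431 1.393 -0.125
v -1.435 2.994 1.002
v -0.752 1.054 0.07
v -1.756 2.655 1.197
v -0.795 0.746 0.47
v -1.8 2.346 1.596
v -0.54 0.613 0.886
v -1.545 2.213 2.013
v -0.106 0.717 1.125
v -1.111 2.317 2.252
v 0.855 1.083 1.066
v 0.559 -0.253 2.203
v 0.406 1.84 1.837
v 0.11 0.503 2.975
v 2.69 1.357 1.865
v 2.394 0.02 3.003
v 2.241 2.113 2.637
v 1.945 0.777 3.774
f 2 4 1
f 5 2 1
f 1 4 3
f 3 5 1
f 2 8 4
f 6 2 5
f 6 8 2
f 4 8 3
f 7 5 3
f 3 8 7
f 7 6 5
f 8 6 7
f 10 9 12
f 10 12 11
f 12 9 13
f 12 13 11
f 13 9 14
f 13 14 11
f 14 9 15
f 14 15 11
f 15 9 16
f 15 16 11
f 16 9 17
f 16 17 11
f 17 9 18
f 17 18 11
f 18 9 19
f 18 19 11
f 19 9 20
f 19 20 11
f 20 9 21
f 20 21 11
f 21 9 22
f 21 22 11
f 22 9 23
f 22 23 11
f 23 9 24
f 23 24 11
f 24 9 25
f 24 25 11
f 25 9 10
f 25 10 11
f 26 63 42
f 63 37 66
f 42 66 31
f 63 66 42
f 26 42 38
f 42 31 43
f 38 43 27
f 42 43 38
f 26 38 47
f 38 27 48
f 47 48 33
f 38 48 47
f 26 47 59
f 47 33 62
f 59 62 36
f 47 62 59
f 26 59 63
f 59 36 67
f 63 67 37
f 59 67 63
f 27 43 54
f 43 31 57
f 54 57 35
f 43 57 54
f 31 66 44
f 66 37 65
f 44 65 30
f 66 65 44
f 37 67 64
f 67 36 60
f 64 60 28
f 67 60 64
f 36 62 61
f 62 33 49
f 61 49 32
f 62 49 61
f 33 48 53
f 48 27 50
f 53 50 34
f 48 50 53
f 29 55 41
f 55 35 56
f 41 56 30
f 55 56 41
f 29 41 39
f 41 30 40
f 39 40 28
f 41 40 39
f 29 39 46
f 39 28 45
f 46 45 32
f 39 45 46
f 29 46 51
f 46 32 52
f 51 52 34
f 46 52 51
f 29 51 55
f 51 34 58
f 55 58 35
f 51 58 55
f 30 56 44
f 56 35 57
f 44 57 31
f 56 57 44
f 28 40 64
f 40 30 65
f 64 65 37
f 40 65 64
f 32 45 61
f 45 28 60
f 61 60 36
f 45 60 61
f 34 52 53
f 52 32 49
f 53 49 33
f 52 49 53
f 35 58 54
f 58 34 50
f 54 50 27
f 58 50 54
f 69 68 72
f 69 72 70
f 70 72 73
f 70 73 71
f 72 68 74
f 72 74 73
f 73 74 75
f 73 75 71
f 74 68 76
f 74 76 75
f 75 76 77
f 75 77 71
f 76 68 78
f 76 78 77
f 77 78 79
f 77 79 71
f 78 68 80
f 78 80 79
f 79 80 81
f 79 81 71
f 80 68 82
f 80 82 81
f 81 82 83
f 81 83 71
f 82 68 84
f 82 84 83
f 83 84 85
f 83 85 71
f 84 68 86
f 84 86 85
f 85 86 87
f 85 87 71
f 86 68 69
f 86 69 87
f 87 69 70
f 87 70 71
f 89 91 88
f 92 89 88
f 88 91 90
f 90 92 88
f 89 95 91
f 93 89 92
f 93 95 89
f 91 95 90
f 94 92 90
f 90 95 94
f 94 93 92
f 95 93 94



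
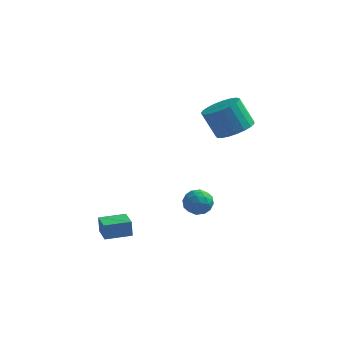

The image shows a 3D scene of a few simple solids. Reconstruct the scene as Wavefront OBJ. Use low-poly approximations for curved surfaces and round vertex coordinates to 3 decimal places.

v 1.838 2.402 3.231
v 2.558 2.856 3.582
v 1.861 2.972 4.86
v 1.142 2.518 4.509
v 2.345 3.141 3.44
v 1.649 3.257 4.718
v 2.045 3.298 3.262
v 1.349 3.414 4.54
v 1.709 3.3 3.079
v 1.013 3.416 4.357
v 1.396 3.147 2.922
v 0.699 3.263 4.2
v 1.159 2.865 2.818
v 0.462 2.981 4.096
v 1.039 2.503 2.786
v 0.343 2.619 4.064
v 1.058 2.123 2.831
v 0.361 2.24 4.109
v 1.211 1.792 2.945
v 0.515 1.909 4.223
v 1.473 1.566 3.108
v 0.777 1.683 4.386
v 1.798 1.485 3.293
v 1.102 1.601 4.571
v 2.13 1.562 3.467
v 1.434 1.678 4.745
v 2.412 1.784 3.6
v 1.715 1.901 4.878
v 2.594 2.113 3.669
v 1.898 2.23 4.947
v 2.646 2.492 3.663
v 1.949 2.609 4.941
v -3.341 -0.676 -2.221
v -3.402 -0.608 -1.416
v -2.302 -0.037 -2.197
v -2.363 0.032 -1.392
v -2.817 -1.532 -2.108
v -2.878 -1.463 -1.303
v -1.778 -0.892 -2.084
v -1.839 -0.824 -1.279
v 1.067 0.186 -0.12
v 1.495 -0.036 0.394
v 0.445 -0.764 -0.014
v 0.873 -0.986 0.5
v 0.449 -0.435 0.609
v 0.833 0.152 0.543
v 1.107 -0.952 -0.163
v 1.491 -0.365 -0.229
v 1.52 -0.74 0.367
v 1.113 -0.42 0.844
v 0.827 -0.38 -0.464
v 0.42 -0.06 0.013
v 1.335 0.158 0.127
v 0.605 -0.958 0.253
v 0.355 -0.634 0.317
v 0.607 -0.765 0.619
v 0.946 0.269 0.216
v 1.197 0.138 0.517
v 0.583 -0.096 0.644
v 0.743 -0.938 -0.137
v 0.994 -1.069 0.164
v 1.333 -0.035 -0.239
v 1.585 -0.166 0.063
v 1.357 -0.704 -0.264
v 1.601 -0.386 0.414
v 1.236 -0.944 0.476
v 1.374 -0.924 0.086
v 1.6 -0.579 0.047
v 1.362 -0.198 0.694
v 0.997 -0.756 0.757
v 0.747 -0.432 0.821
v 0.973 -0.087 0.782
v 1.377 -0.611 0.678
v 0.943 -0.044 -0.377
v 0.578 -0.602 -0.314
v 0.967 -0.713 -0.402
v 1.193 -0.368 -0.441
v 0.704 0.144 -0.096
v 0.339 -0.414 -0.034
v 0.34 -0.221 0.333
v 0.566 0.124 0.294
v 0.563 -0.189 -0.298
f 2 1 5
f 2 5 3
f 3 5 6
f 3 6 4
f 5 1 7
f 5 7 6
f 6 7 8
f 6 8 4
f 7 1 9
f 7 9 8
f 8 9 10
f 8 10 4
f 9 1 11
f 9 11 10
f 10 11 12
f 10 12 4
f 11 1 13
f 11 13 12
f 12 13 14
f 12 14 4
f 13 1 15
f 13 15 14
f 14 15 16
f 14 16 4
f 15 1 17
f 15 17 16
f 16 17 18
f 16 18 4
f 17 1 19
f 17 19 18
f 18 19 20
f 18 20 4
f 19 1 21
f 19 21 20
f 20 21 22
f 20 22 4
f 21 1 23
f 21 23 22
f 22 23 24
f 22 24 4
f 23 1 25
f 23 25 24
f 24 25 26
f 24 26 4
f 25 1 27
f 25 27 26
f 26 27 28
f 26 28 4
f 27 1 29
f 27 29 28
f 28 29 30
f 28 30 4
f 29 1 31
f 29 31 30
f 30 31 32
f 30 32 4
f 31 1 2
f 31 2 32
f 32 2 3
f 32 3 4
f 34 36 33
f 37 34 33
f 33 36 35
f 35 37 33
f 34 40 36
f 38 34 37
f 38 40 34
f 36 40 35
f 39 37 35
f 35 40 39
f 39 38 37
f 40 38 39
f 41 78 57
f 78 52 81
f 57 81 46
f 78 81 57
f 41 57 53
f 57 46 58
f 53 58 42
f 57 58 53
f 41 53 62
f 53 42 63
f 62 63 48
f 53 63 62
f 41 62 74
f 62 48 77
f 74 77 51
f 62 77 74
f 41 74 78
f 74 51 82
f 78 82 52
f 74 82 78
f 42 58 69
f 58 46 72
f 69 72 50
f 58 72 69
f 46 81 59
f 81 52 80
f 59 80 45
f 81 80 59
f 52 82 79
f 82 51 75
f 79 75 43
f 82 75 79
f 51 77 76
f 77 48 64
f 76 64 47
f 77 64 76
f 48 63 68
f 63 42 65
f 68 65 49
f 63 65 68
f 44 70 56
f 70 50 71
f 56 71 45
f 70 71 56
f 44 56 54
f 56 45 55
f 54 55 43
f 56 55 54
f 44 54 61
f 54 43 60
f 61 60 47
f 54 60 61
f 44 61 66
f 61 47 67
f 66 67 49
f 61 67 66
f 44 66 70
f 66 49 73
f 70 73 50
f 66 73 70
f 45 71 59
f 71 50 72
f 59 72 46
f 71 72 59
f 43 55 79
f 55 45 80
f 79 80 52
f 55 80 79
f 47 60 76
f 60 43 75
f 76 75 51
f 60 75 76
f 49 67 68
f 67 47 64
f 68 64 48
f 67 64 68
f 50 73 69
f 73 49 65
f 69 65 42
f 73 65 69



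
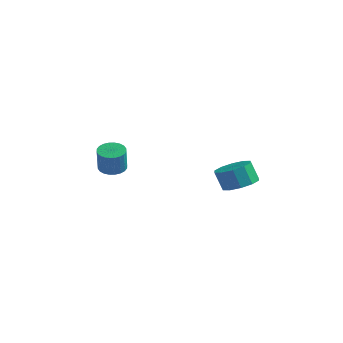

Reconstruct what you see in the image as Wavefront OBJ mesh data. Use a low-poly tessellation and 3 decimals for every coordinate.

v 3.193 3.584 -0.614
v 3.862 2.832 -0.451
v 3.417 2.684 0.696
v 2.747 3.436 0.534
v 4.132 3.375 -0.277
v 3.687 3.226 0.871
v 4.043 3.997 -0.231
v 3.598 3.849 0.917
v 3.629 4.462 -0.331
v 3.184 4.313 0.817
v 3.048 4.591 -0.54
v 2.603 4.443 0.608
v 2.523 4.336 -0.776
v 2.078 4.188 0.371
v 2.253 3.794 -0.951
v 1.808 3.645 0.197
v 2.342 3.171 -0.997
v 1.897 3.023 0.151
v 2.756 2.707 -0.897
v 2.311 2.558 0.251
v 3.337 2.577 -0.688
v 2.892 2.429 0.46
v -3.762 1.322 -0.652
v -3.155 0.91 -0.916
v -2.811 0.505 0.508
v -3.418 0.918 0.772
v -3.026 1.182 -0.87
v -2.682 0.777 0.554
v -3.01 1.475 -0.79
v -2.666 1.07 0.634
v -3.108 1.745 -0.69
v -2.764 1.341 0.734
v -3.305 1.951 -0.584
v -2.961 1.546 0.84
v -3.572 2.061 -0.488
v -3.228 1.656 0.936
v -3.868 2.058 -0.417
v -3.524 1.654 1.007
v -4.148 1.944 -0.382
v -3.804 1.54 1.042
v -4.369 1.735 -0.388
v -4.025 1.33 1.036
v -4.498 1.463 -0.434
v -4.154 1.058 0.99
v -4.514 1.17 -0.514
v -4.17 0.765 0.91
v -4.416 0.899 -0.614
v -4.072 0.495 0.81
v -4.219 0.694 -0.72
v -3.875 0.289 0.704
v -3.952 0.584 -0.816
v -3.608 0.179 0.608
v -3.656 0.586 -0.887
v -3.312 0.182 0.537
v -3.376 0.7 -0.922
v -3.032 0.296 0.502
f 2 1 5
f 2 5 3
f 3 5 6
f 3 6 4
f 5 1 7
f 5 7 6
f 6 7 8
f 6 8 4
f 7 1 9
f 7 9 8
f 8 9 10
f 8 10 4
f 9 1 11
f 9 11 10
f 10 11 12
f 10 12 4
f 11 1 13
f 11 13 12
f 12 13 14
f 12 14 4
f 13 1 15
f 13 15 14
f 14 15 16
f 14 16 4
f 15 1 17
f 15 17 16
f 16 17 18
f 16 18 4
f 17 1 19
f 17 19 18
f 18 19 20
f 18 20 4
f 19 1 21
f 19 21 20
f 20 21 22
f 20 22 4
f 21 1 2
f 21 2 22
f 22 2 3
f 22 3 4
f 24 23 27
f 24 27 25
f 25 27 28
f 25 28 26
f 27 23 29
f 27 29 28
f 28 29 30
f 28 30 26
f 29 23 31
f 29 31 30
f 30 31 32
f 30 32 26
f 31 23 33
f 31 33 32
f 32 33 34
f 32 34 26
f 33 23 35
f 33 35 34
f 34 35 36
f 34 36 26
f 35 23 37
f 35 37 36
f 36 37 38
f 36 38 26
f 37 23 39
f 37 39 38
f 38 39 40
f 38 40 26
f 39 23 41
f 39 41 40
f 40 41 42
f 40 42 26
f 41 23 43
f 41 43 42
f 42 43 44
f 42 44 26
f 43 23 45
f 43 45 44
f 44 45 46
f 44 46 26
f 45 23 47
f 45 47 46
f 46 47 48
f 46 48 26
f 47 23 49
f 47 49 48
f 48 49 50
f 48 50 26
f 49 23 51
f 49 51 50
f 50 51 52
f 50 52 26
f 51 23 53
f 51 53 52
f 52 53 54
f 52 54 26
f 53 23 55
f 53 55 54
f 54 55 56
f 54 56 26
f 55 23 24
f 55 24 56
f 56 24 25
f 56 25 26



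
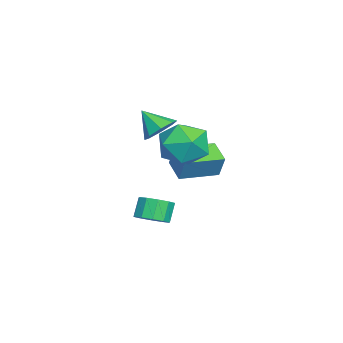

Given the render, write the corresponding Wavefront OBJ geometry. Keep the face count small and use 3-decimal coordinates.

v -0.483 -0.717 -0.577
v -0.135 -0.424 0.523
v 0.475 -0.153 -1.03
v 0.822 0.14 0.07
v 0.478 -2.26 -0.47
v 0.825 -1.967 0.63
v 1.435 -1.696 -0.923
v 1.783 -1.403 0.177
v 3.006 -0.409 1.936
v 3.613 -0.256 2.958
v 4.067 -1.984 1.542
v 4.674 -1.831 2.564
v 3.522 -2.159 2.595
v 2.866 -1.186 2.839
v 4.814 -1.054 1.661
v 4.158 -0.081 1.905
v 4.731 -0.655 2.788
v 3.932 -1.337 3.365
v 3.748 -0.903 1.135
v 2.949 -1.585 1.712
v 2.063 -2.734 -3.088
v 2.729 -2.566 -2.698
v 2.183 -2.438 -1.822
v 1.517 -2.606 -2.212
v 2.547 -2.148 -2.872
v 2.001 -2.02 -1.996
v 2.18 -1.954 -3.129
v 1.634 -1.826 -2.253
v 1.768 -2.057 -3.37
v 1.222 -1.93 -2.494
v 1.469 -2.42 -3.504
v 0.923 -2.292 -2.628
v 1.397 -2.902 -3.478
v 0.851 -2.774 -2.602
v 1.579 -3.32 -3.304
v 1.033 -3.192 -2.428
v 1.946 -3.514 -3.047
v 1.4 -3.386 -2.171
v 2.358 -3.41 -2.806
v 1.812 -3.283 -1.93
v 2.657 -3.048 -2.672
v 2.111 -2.92 -1.796
v -0.501 -2.764 0.954
v -0.125 -3.397 0.509
v -0.899 -3.656 1.886
v 0.282 -3.12 0.947
v 0.229 -2.635 1.389
v -0.251 -2.225 1.576
v -0.878 -2.132 1.398
v -1.284 -2.408 0.96
v -1.232 -2.894 0.519
v -0.752 -3.303 0.332
f 2 4 1
f 5 2 1
f 1 4 3
f 3 5 1
f 2 8 4
f 6 2 5
f 6 8 2
f 4 8 3
f 7 5 3
f 3 8 7
f 7 6 5
f 8 6 7
f 9 20 14
f 9 14 10
f 9 10 16
f 9 16 19
f 9 19 20
f 10 14 18
f 14 20 13
f 20 19 11
f 19 16 15
f 16 10 17
f 12 18 13
f 12 13 11
f 12 11 15
f 12 15 17
f 12 17 18
f 13 18 14
f 11 13 20
f 15 11 19
f 17 15 16
f 18 17 10
f 22 21 25
f 22 25 23
f 23 25 26
f 23 26 24
f 25 21 27
f 25 27 26
f 26 27 28
f 26 28 24
f 27 21 29
f 27 29 28
f 28 29 30
f 28 30 24
f 29 21 31
f 29 31 30
f 30 31 32
f 30 32 24
f 31 21 33
f 31 33 32
f 32 33 34
f 32 34 24
f 33 21 35
f 33 35 34
f 34 35 36
f 34 36 24
f 35 21 37
f 35 37 36
f 36 37 38
f 36 38 24
f 37 21 39
f 37 39 38
f 38 39 40
f 38 40 24
f 39 21 41
f 39 41 40
f 40 41 42
f 40 42 24
f 41 21 22
f 41 22 42
f 42 22 23
f 42 23 24
f 44 43 46
f 44 46 45
f 46 43 47
f 46 47 45
f 47 43 48
f 47 48 45
f 48 43 49
f 48 49 45
f 49 43 50
f 49 50 45
f 50 43 51
f 50 51 45
f 51 43 52
f 51 52 45
f 52 43 44
f 52 44 45



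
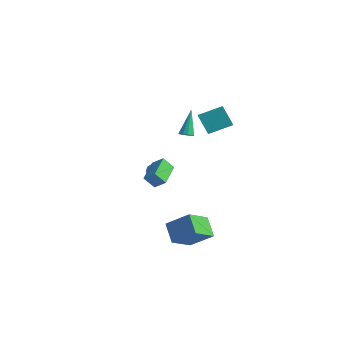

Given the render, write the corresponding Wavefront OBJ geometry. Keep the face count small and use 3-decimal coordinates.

v 1.279 -4.369 -3.381
v 2.65 -3.72 -2.252
v 1.422 -2.701 -4.512
v 2.792 -2.053 -3.383
v 2.348 -5.067 -4.277
v 3.718 -4.419 -3.148
v 2.49 -3.4 -5.408
v 3.861 -2.751 -4.279
v -1.164 0.749 1.392
v -0.68 0.938 1.408
v -1.656 1.871 3.048
v -0.834 1.12 1.238
v -1.093 1.184 1.118
v -1.375 1.11 1.084
v -1.589 0.921 1.149
v -1.669 0.677 1.29
v -1.588 0.456 1.465
v -1.372 0.328 1.616
v -1.09 0.333 1.696
v -0.832 0.47 1.68
v -0.679 0.696 1.573
v 0.826 -0.613 4.639
v 1.837 0.616 5.266
v 0.002 0.513 3.759
v 1.013 1.742 4.385
v 1.827 -0.822 3.435
v 2.838 0.407 4.061
v 1.003 0.304 2.554
v 2.014 1.533 3.181
v -0.663 -3.093 -1.448
v -1.243 -3.486 -0.652
v -1.344 -1.416 -1.116
v -1.923 -1.809 -0.32
v 0.103 -2.911 -0.8
v -0.476 -3.304 -0.004
v -0.577 -1.234 -0.468
v -1.157 -1.627 0.328
v -4.04 0.576 -2.635
v -3.752 0.853 -3.177
v -3.188 -0.093 -2.523
v -2.9 0.184 -3.065
v -2.961 0.54 -2.497
v -3.487 0.953 -2.566
v -3.453 -0.193 -3.134
v -3.979 0.22 -3.203
v -3.389 0.377 -3.485
v -3.085 0.831 -3.091
v -3.855 -0.071 -2.609
v -3.551 0.383 -2.215
v -3.971 0.773 -2.916
v -2.969 -0.013 -2.784
v -3.005 0.196 -2.45
v -2.836 0.359 -2.769
v -3.815 0.832 -2.557
v -3.646 0.995 -2.875
v -3.181 0.811 -2.476
v -3.294 -0.235 -2.825
v -3.125 -0.072 -3.143
v -4.104 0.401 -2.931
v -3.935 0.564 -3.25
v -3.759 -0.051 -3.224
v -3.588 0.656 -3.415
v -3.087 0.263 -3.349
v -3.412 0.041 -3.39
v -3.722 0.284 -3.431
v -3.409 0.923 -3.184
v -2.908 0.53 -3.118
v -2.944 0.739 -2.784
v -3.254 0.982 -2.825
v -3.196 0.643 -3.365
v -4.032 0.23 -2.582
v -3.531 -0.163 -2.516
v -3.686 -0.222 -2.875
v -3.996 0.021 -2.916
v -3.853 0.497 -2.351
v -3.352 0.104 -2.285
v -3.218 0.476 -2.269
v -3.528 0.719 -2.31
v -3.744 0.117 -2.335
f 2 4 1
f 5 2 1
f 1 4 3
f 3 5 1
f 2 8 4
f 6 2 5
f 6 8 2
f 4 8 3
f 7 5 3
f 3 8 7
f 7 6 5
f 8 6 7
f 10 9 12
f 10 12 11
f 12 9 13
f 12 13 11
f 13 9 14
f 13 14 11
f 14 9 15
f 14 15 11
f 15 9 16
f 15 16 11
f 16 9 17
f 16 17 11
f 17 9 18
f 17 18 11
f 18 9 19
f 18 19 11
f 19 9 20
f 19 20 11
f 20 9 21
f 20 21 11
f 21 9 10
f 21 10 11
f 23 25 22
f 26 23 22
f 22 25 24
f 24 26 22
f 23 29 25
f 27 23 26
f 27 29 23
f 25 29 24
f 28 26 24
f 24 29 28
f 28 27 26
f 29 27 28
f 31 33 30
f 34 31 30
f 30 33 32
f 32 34 30
f 31 37 33
f 35 31 34
f 35 37 31
f 33 37 32
f 36 34 32
f 32 37 36
f 36 35 34
f 37 35 36
f 38 75 54
f 75 49 78
f 54 78 43
f 75 78 54
f 38 54 50
f 54 43 55
f 50 55 39
f 54 55 50
f 38 50 59
f 50 39 60
f 59 60 45
f 50 60 59
f 38 59 71
f 59 45 74
f 71 74 48
f 59 74 71
f 38 71 75
f 71 48 79
f 75 79 49
f 71 79 75
f 39 55 66
f 55 43 69
f 66 69 47
f 55 69 66
f 43 78 56
f 78 49 77
f 56 77 42
f 78 77 56
f 49 79 76
f 79 48 72
f 76 72 40
f 79 72 76
f 48 74 73
f 74 45 61
f 73 61 44
f 74 61 73
f 45 60 65
f 60 39 62
f 65 62 46
f 60 62 65
f 41 67 53
f 67 47 68
f 53 68 42
f 67 68 53
f 41 53 51
f 53 42 52
f 51 52 40
f 53 52 51
f 41 51 58
f 51 40 57
f 58 57 44
f 51 57 58
f 41 58 63
f 58 44 64
f 63 64 46
f 58 64 63
f 41 63 67
f 63 46 70
f 67 70 47
f 63 70 67
f 42 68 56
f 68 47 69
f 56 69 43
f 68 69 56
f 40 52 76
f 52 42 77
f 76 77 49
f 52 77 76
f 44 57 73
f 57 40 72
f 73 72 48
f 57 72 73
f 46 64 65
f 64 44 61
f 65 61 45
f 64 61 65
f 47 70 66
f 70 46 62
f 66 62 39
f 70 62 66



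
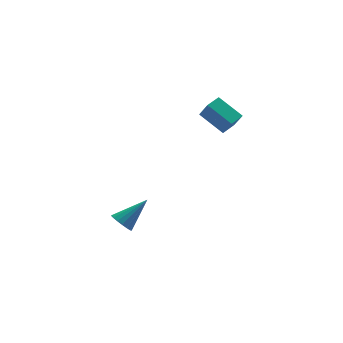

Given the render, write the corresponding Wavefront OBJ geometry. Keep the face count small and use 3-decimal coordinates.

v -3.737 1.751 -4.445
v -3.241 1.597 -5.04
v -2.043 1.989 -3.095
v -3.284 1.972 -5.053
v -3.43 2.297 -4.927
v -3.647 2.497 -4.69
v -3.884 2.526 -4.397
v -4.088 2.377 -4.116
v -4.212 2.085 -3.909
v -4.226 1.717 -3.826
v -4.129 1.356 -3.884
v -3.942 1.086 -4.071
v -3.708 0.968 -4.344
v -3.481 1.03 -4.64
v -3.312 1.256 -4.891
v 2.104 0.824 2.218
v 2.307 0.172 3.324
v 1.238 2.168 3.169
v 1.441 1.516 4.275
v 3.019 1.324 2.345
v 3.222 0.672 3.451
v 2.153 2.668 3.296
v 2.356 2.016 4.402
f 2 1 4
f 2 4 3
f 4 1 5
f 4 5 3
f 5 1 6
f 5 6 3
f 6 1 7
f 6 7 3
f 7 1 8
f 7 8 3
f 8 1 9
f 8 9 3
f 9 1 10
f 9 10 3
f 10 1 11
f 10 11 3
f 11 1 12
f 11 12 3
f 12 1 13
f 12 13 3
f 13 1 14
f 13 14 3
f 14 1 15
f 14 15 3
f 15 1 2
f 15 2 3
f 17 19 16
f 20 17 16
f 16 19 18
f 18 20 16
f 17 23 19
f 21 17 20
f 21 23 17
f 19 23 18
f 22 20 18
f 18 23 22
f 22 21 20
f 23 21 22



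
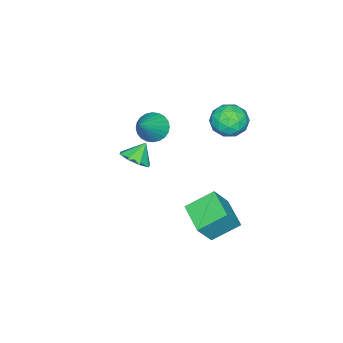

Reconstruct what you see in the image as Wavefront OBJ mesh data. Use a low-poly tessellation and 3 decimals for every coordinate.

v -4.349 1.988 2.461
v -3.868 2.723 1.741
v -3.872 0.597 1.359
v -3.391 1.332 0.639
v -2.925 1.148 1.659
v -3.22 2.007 2.34
v -4.52 1.313 0.76
v -4.815 2.172 1.441
v -3.973 2.306 0.69
v -2.988 2.204 1.246
v -4.752 1.116 1.854
v -3.767 1.014 2.41
v -4.15 2.477 2.198
v -3.59 0.843 0.902
v -3.316 0.734 1.501
v -3.033 1.166 1.078
v -3.77 2.057 2.549
v -3.487 2.489 2.127
v -2.933 1.563 2.078
v -4.253 0.831 0.973
v -3.97 1.263 0.551
v -4.707 2.154 2.022
v -4.424 2.586 1.599
v -4.807 1.757 1.022
v -3.929 2.664 1.157
v -3.649 1.847 0.509
v -4.313 1.836 0.581
v -4.486 2.341 0.981
v -3.35 2.604 1.484
v -3.07 1.787 0.836
v -2.796 1.678 1.435
v -2.97 2.184 1.835
v -3.412 2.359 0.866
v -4.67 1.533 2.264
v -4.39 0.716 1.616
v -4.77 1.136 1.265
v -4.944 1.642 1.665
v -4.091 1.473 2.591
v -3.811 0.656 1.943
v -3.254 0.979 2.119
v -3.427 1.484 2.519
v -4.328 0.961 2.234
v 3.164 0.363 2.714
v 3.721 1.03 2.983
v 2.456 0.577 3.646
v 3.222 1.256 2.552
v 2.689 0.959 2.216
v 2.434 0.312 2.172
v 2.606 -0.305 2.445
v 3.105 -0.531 2.875
v 3.638 -0.234 3.211
v 3.893 0.413 3.256
v -2.711 -2.478 -0.07
v -2.159 -2.085 -0.777
v -1.109 -2.282 1.29
v -2.323 -1.773 -0.629
v -2.546 -1.568 -0.395
v -2.794 -1.502 -0.112
v -3.03 -1.585 0.177
v -3.217 -1.803 0.43
v -3.327 -2.124 0.606
v -3.343 -2.499 0.679
v -3.264 -2.871 0.638
v -3.1 -3.182 0.49
v -2.876 -3.387 0.256
v -2.628 -3.453 -0.027
v -2.393 -3.371 -0.317
v -2.205 -3.153 -0.569
v -2.095 -2.832 -0.745
v -2.079 -2.457 -0.818
v 0.204 1.462 -2.83
v -0.928 2.581 -1.849
v -0.749 1.749 -4.257
v -1.881 2.868 -3.277
v 1.301 2.952 -3.263
v 0.169 4.071 -2.283
v 0.348 3.239 -4.691
v -0.784 4.358 -3.71
f 1 38 17
f 38 12 41
f 17 41 6
f 38 41 17
f 1 17 13
f 17 6 18
f 13 18 2
f 17 18 13
f 1 13 22
f 13 2 23
f 22 23 8
f 13 23 22
f 1 22 34
f 22 8 37
f 34 37 11
f 22 37 34
f 1 34 38
f 34 11 42
f 38 42 12
f 34 42 38
f 2 18 29
f 18 6 32
f 29 32 10
f 18 32 29
f 6 41 19
f 41 12 40
f 19 40 5
f 41 40 19
f 12 42 39
f 42 11 35
f 39 35 3
f 42 35 39
f 11 37 36
f 37 8 24
f 36 24 7
f 37 24 36
f 8 23 28
f 23 2 25
f 28 25 9
f 23 25 28
f 4 30 16
f 30 10 31
f 16 31 5
f 30 31 16
f 4 16 14
f 16 5 15
f 14 15 3
f 16 15 14
f 4 14 21
f 14 3 20
f 21 20 7
f 14 20 21
f 4 21 26
f 21 7 27
f 26 27 9
f 21 27 26
f 4 26 30
f 26 9 33
f 30 33 10
f 26 33 30
f 5 31 19
f 31 10 32
f 19 32 6
f 31 32 19
f 3 15 39
f 15 5 40
f 39 40 12
f 15 40 39
f 7 20 36
f 20 3 35
f 36 35 11
f 20 35 36
f 9 27 28
f 27 7 24
f 28 24 8
f 27 24 28
f 10 33 29
f 33 9 25
f 29 25 2
f 33 25 29
f 44 43 46
f 44 46 45
f 46 43 47
f 46 47 45
f 47 43 48
f 47 48 45
f 48 43 49
f 48 49 45
f 49 43 50
f 49 50 45
f 50 43 51
f 50 51 45
f 51 43 52
f 51 52 45
f 52 43 44
f 52 44 45
f 54 53 56
f 54 56 55
f 56 53 57
f 56 57 55
f 57 53 58
f 57 58 55
f 58 53 59
f 58 59 55
f 59 53 60
f 59 60 55
f 60 53 61
f 60 61 55
f 61 53 62
f 61 62 55
f 62 53 63
f 62 63 55
f 63 53 64
f 63 64 55
f 64 53 65
f 64 65 55
f 65 53 66
f 65 66 55
f 66 53 67
f 66 67 55
f 67 53 68
f 67 68 55
f 68 53 69
f 68 69 55
f 69 53 70
f 69 70 55
f 70 53 54
f 70 54 55
f 72 74 71
f 75 72 71
f 71 74 73
f 73 75 71
f 72 78 74
f 76 72 75
f 76 78 72
f 74 78 73
f 77 75 73
f 73 78 77
f 77 76 75
f 78 76 77



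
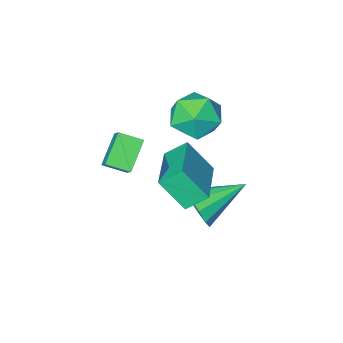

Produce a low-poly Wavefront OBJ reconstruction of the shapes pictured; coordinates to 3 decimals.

v -1.352 2.875 1.611
v -0.728 2.127 2.804
v -0.092 4.592 2.03
v 0.531 3.844 3.223
v -0.631 2.496 0.997
v -0.008 1.748 2.19
v 0.628 4.213 1.416
v 1.252 3.465 2.609
v -3.366 0.143 2.119
v -2.847 0.525 1.184
v -1.733 -0.225 2.876
v -1.214 0.157 1.941
v -1.761 0.882 2.623
v -2.77 1.109 2.154
v -1.81 -0.809 1.906
v -2.819 -0.582 1.437
v -1.884 -0.064 1.052
v -1.854 0.981 1.495
v -2.726 -0.681 2.565
v -2.696 0.364 3.008
v 1.502 0.917 3.406
v 1.674 1.525 4.032
v 0.805 1.454 3.075
v 0.978 2.063 3.701
v 2.382 1.537 2.559
v 2.555 2.146 3.185
v 1.686 2.075 2.228
v 1.858 2.683 2.854
v -0.765 2.739 -0.526
v -0.494 2.36 0.255
v -2.575 3.121 0.286
v -0.37 2.908 0.276
v -0.396 3.391 -0.01
v -0.563 3.626 -0.493
v -0.808 3.522 -0.989
v -1.036 3.119 -1.308
v -1.161 2.571 -1.328
v -1.134 2.087 -1.042
v -0.967 1.852 -0.559
v -0.723 1.957 -0.064
f 2 4 1
f 5 2 1
f 1 4 3
f 3 5 1
f 2 8 4
f 6 2 5
f 6 8 2
f 4 8 3
f 7 5 3
f 3 8 7
f 7 6 5
f 8 6 7
f 9 20 14
f 9 14 10
f 9 10 16
f 9 16 19
f 9 19 20
f 10 14 18
f 14 20 13
f 20 19 11
f 19 16 15
f 16 10 17
f 12 18 13
f 12 13 11
f 12 11 15
f 12 15 17
f 12 17 18
f 13 18 14
f 11 13 20
f 15 11 19
f 17 15 16
f 18 17 10
f 22 24 21
f 25 22 21
f 21 24 23
f 23 25 21
f 22 28 24
f 26 22 25
f 26 28 22
f 24 28 23
f 27 25 23
f 23 28 27
f 27 26 25
f 28 26 27
f 30 29 32
f 30 32 31
f 32 29 33
f 32 33 31
f 33 29 34
f 33 34 31
f 34 29 35
f 34 35 31
f 35 29 36
f 35 36 31
f 36 29 37
f 36 37 31
f 37 29 38
f 37 38 31
f 38 29 39
f 38 39 31
f 39 29 40
f 39 40 31
f 40 29 30
f 40 30 31



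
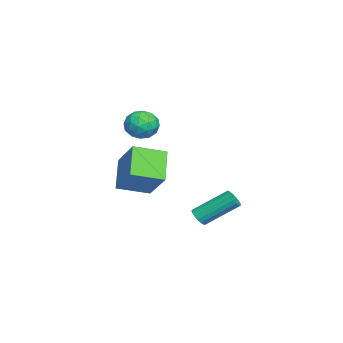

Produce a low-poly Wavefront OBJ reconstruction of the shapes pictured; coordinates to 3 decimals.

v 2.894 -2.272 2.908
v 3.354 -2.288 2.167
v 1.846 -2.972 2.273
v 2.306 -2.988 1.532
v 2.568 -3.459 2.218
v 3.216 -3.027 2.611
v 1.984 -2.233 1.829
v 2.632 -1.801 2.222
v 2.792 -2.264 1.5
v 3.153 -3.022 1.74
v 2.047 -2.238 2.7
v 2.408 -2.996 2.94
v 3.216 -2.218 2.594
v 1.984 -3.042 1.846
v 2.138 -3.319 2.25
v 2.408 -3.328 1.814
v 3.135 -2.652 2.854
v 3.405 -2.662 2.419
v 2.943 -3.351 2.448
v 1.795 -2.598 2.021
v 2.065 -2.608 1.586
v 2.792 -1.932 2.626
v 3.062 -1.941 2.19
v 2.257 -1.909 1.992
v 3.156 -2.214 1.766
v 2.54 -2.626 1.392
v 2.351 -2.182 1.567
v 2.732 -1.928 1.798
v 3.368 -2.659 1.907
v 2.752 -3.071 1.533
v 2.906 -3.348 1.937
v 3.287 -3.093 2.168
v 3.038 -2.645 1.515
v 2.448 -2.189 2.907
v 1.832 -2.601 2.533
v 1.913 -2.167 2.272
v 2.294 -1.912 2.503
v 2.66 -2.634 3.048
v 2.044 -3.046 2.674
v 2.468 -3.332 2.642
v 2.849 -3.078 2.873
v 2.162 -2.615 2.925
v 0.924 -0.238 -4.27
v 1.457 -0.214 -4.187
v 1.189 1.422 -2.946
v 0.656 1.398 -3.03
v 1.42 -0.063 -4.394
v 1.152 1.572 -3.153
v 1.269 0.048 -4.572
v 1.001 1.683 -3.331
v 1.039 0.093 -4.681
v 0.771 1.728 -3.441
v 0.783 0.063 -4.696
v 0.515 1.698 -3.456
v 0.559 -0.037 -4.614
v 0.291 1.599 -3.373
v 0.419 -0.182 -4.453
v 0.151 1.453 -3.212
v 0.394 -0.34 -4.25
v 0.126 1.295 -3.009
v 0.491 -0.475 -4.051
v 0.223 1.161 -2.811
v 0.687 -0.555 -3.903
v 0.419 1.08 -2.663
v 0.937 -0.563 -3.839
v 0.669 1.073 -2.599
v 1.184 -0.496 -3.874
v 0.917 1.139 -2.633
v 1.372 -0.37 -3.999
v 1.104 1.265 -2.759
v 1.436 -4.06 -2.381
v 0.063 -4.163 -1.13
v 0.888 -2.523 -2.856
v -0.485 -2.625 -1.605
v 2.705 -3.155 -0.915
v 1.332 -3.257 0.336
v 2.157 -1.617 -1.39
v 0.784 -1.72 -0.139
f 1 38 17
f 38 12 41
f 17 41 6
f 38 41 17
f 1 17 13
f 17 6 18
f 13 18 2
f 17 18 13
f 1 13 22
f 13 2 23
f 22 23 8
f 13 23 22
f 1 22 34
f 22 8 37
f 34 37 11
f 22 37 34
f 1 34 38
f 34 11 42
f 38 42 12
f 34 42 38
f 2 18 29
f 18 6 32
f 29 32 10
f 18 32 29
f 6 41 19
f 41 12 40
f 19 40 5
f 41 40 19
f 12 42 39
f 42 11 35
f 39 35 3
f 42 35 39
f 11 37 36
f 37 8 24
f 36 24 7
f 37 24 36
f 8 23 28
f 23 2 25
f 28 25 9
f 23 25 28
f 4 30 16
f 30 10 31
f 16 31 5
f 30 31 16
f 4 16 14
f 16 5 15
f 14 15 3
f 16 15 14
f 4 14 21
f 14 3 20
f 21 20 7
f 14 20 21
f 4 21 26
f 21 7 27
f 26 27 9
f 21 27 26
f 4 26 30
f 26 9 33
f 30 33 10
f 26 33 30
f 5 31 19
f 31 10 32
f 19 32 6
f 31 32 19
f 3 15 39
f 15 5 40
f 39 40 12
f 15 40 39
f 7 20 36
f 20 3 35
f 36 35 11
f 20 35 36
f 9 27 28
f 27 7 24
f 28 24 8
f 27 24 28
f 10 33 29
f 33 9 25
f 29 25 2
f 33 25 29
f 44 43 47
f 44 47 45
f 45 47 48
f 45 48 46
f 47 43 49
f 47 49 48
f 48 49 50
f 48 50 46
f 49 43 51
f 49 51 50
f 50 51 52
f 50 52 46
f 51 43 53
f 51 53 52
f 52 53 54
f 52 54 46
f 53 43 55
f 53 55 54
f 54 55 56
f 54 56 46
f 55 43 57
f 55 57 56
f 56 57 58
f 56 58 46
f 57 43 59
f 57 59 58
f 58 59 60
f 58 60 46
f 59 43 61
f 59 61 60
f 60 61 62
f 60 62 46
f 61 43 63
f 61 63 62
f 62 63 64
f 62 64 46
f 63 43 65
f 63 65 64
f 64 65 66
f 64 66 46
f 65 43 67
f 65 67 66
f 66 67 68
f 66 68 46
f 67 43 69
f 67 69 68
f 68 69 70
f 68 70 46
f 69 43 44
f 69 44 70
f 70 44 45
f 70 45 46
f 72 74 71
f 75 72 71
f 71 74 73
f 73 75 71
f 72 78 74
f 76 72 75
f 76 78 72
f 74 78 73
f 77 75 73
f 73 78 77
f 77 76 75
f 78 76 77



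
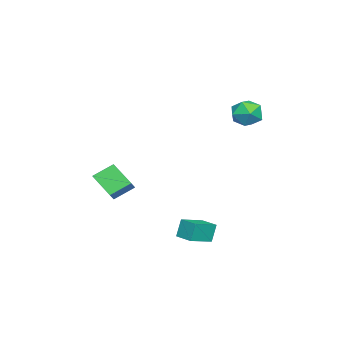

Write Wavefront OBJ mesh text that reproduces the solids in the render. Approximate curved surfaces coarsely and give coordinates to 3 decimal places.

v -3.6 3.079 3.279
v -2.726 3.38 3.031
v -3.014 1.7 3.669
v -2.14 2.001 3.421
v -2.571 2.368 4.192
v -2.933 3.22 3.951
v -2.807 1.86 2.749
v -3.169 2.712 2.508
v -2.236 2.626 2.703
v -2.091 2.941 3.595
v -3.649 2.139 3.105
v -3.504 2.454 3.997
v 0.986 -3.129 -1.898
v 0.303 -4.317 -0.998
v 0.351 -2.242 -1.21
v -0.333 -3.43 -0.31
v 1.613 -3.09 -1.37
v 0.929 -4.278 -0.47
v 0.977 -2.203 -0.682
v 0.294 -3.391 0.218
v 0.417 1.055 -4.153
v 0.114 1.202 -3.117
v 0.936 1.956 -4.13
v 0.633 2.103 -3.093
v 1.607 0.357 -3.707
v 1.304 0.504 -2.67
v 2.126 1.258 -3.683
v 1.823 1.405 -2.647
f 1 12 6
f 1 6 2
f 1 2 8
f 1 8 11
f 1 11 12
f 2 6 10
f 6 12 5
f 12 11 3
f 11 8 7
f 8 2 9
f 4 10 5
f 4 5 3
f 4 3 7
f 4 7 9
f 4 9 10
f 5 10 6
f 3 5 12
f 7 3 11
f 9 7 8
f 10 9 2
f 14 16 13
f 17 14 13
f 13 16 15
f 15 17 13
f 14 20 16
f 18 14 17
f 18 20 14
f 16 20 15
f 19 17 15
f 15 20 19
f 19 18 17
f 20 18 19
f 22 24 21
f 25 22 21
f 21 24 23
f 23 25 21
f 22 28 24
f 26 22 25
f 26 28 22
f 24 28 23
f 27 25 23
f 23 28 27
f 27 26 25
f 28 26 27



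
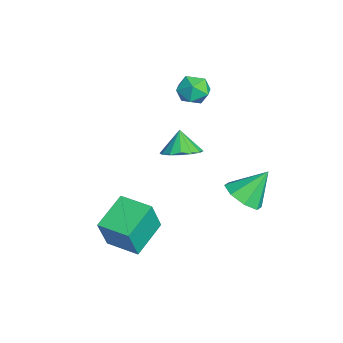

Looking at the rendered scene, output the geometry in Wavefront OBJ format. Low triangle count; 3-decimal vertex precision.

v -1.36 1.508 1.53
v -0.86 0.916 2.073
v -2.52 1.444 2.527
v -2.02 0.852 3.07
v -1.755 1.757 2.988
v -1.038 1.797 2.372
v -2.342 0.563 2.228
v -1.625 0.603 1.612
v -1.467 0.333 2.505
v -1.104 1.07 2.974
v -2.276 1.29 1.626
v -1.913 2.027 2.095
v 1.423 -2.202 -4.022
v 1.922 -2.675 -2.176
v 2.541 -0.87 -3.983
v 3.041 -1.343 -2.137
v 2.919 -3.437 -4.743
v 3.419 -3.91 -2.897
v 4.038 -2.105 -4.704
v 4.537 -2.578 -2.858
v 4.122 2.698 -0.875
v 4.672 2.039 -0.219
v 3.858 3.882 0.535
v 5.159 2.593 -0.592
v 5.039 3.208 -1.132
v 4.381 3.524 -1.52
v 3.572 3.356 -1.531
v 3.085 2.803 -1.157
v 3.205 2.188 -0.618
v 3.862 1.872 -0.229
v 1.922 0.166 0.708
v 2.457 0.957 1.035
v 1.278 0.154 1.792
v 2.044 1.165 0.791
v 1.597 1.105 0.526
v 1.238 0.793 0.309
v 1.062 0.313 0.199
v 1.116 -0.206 0.226
v 1.386 -0.626 0.382
v 1.8 -0.833 0.625
v 2.246 -0.773 0.891
v 2.605 -0.461 1.108
v 2.781 0.018 1.217
v 2.727 0.538 1.191
f 1 12 6
f 1 6 2
f 1 2 8
f 1 8 11
f 1 11 12
f 2 6 10
f 6 12 5
f 12 11 3
f 11 8 7
f 8 2 9
f 4 10 5
f 4 5 3
f 4 3 7
f 4 7 9
f 4 9 10
f 5 10 6
f 3 5 12
f 7 3 11
f 9 7 8
f 10 9 2
f 14 16 13
f 17 14 13
f 13 16 15
f 15 17 13
f 14 20 16
f 18 14 17
f 18 20 14
f 16 20 15
f 19 17 15
f 15 20 19
f 19 18 17
f 20 18 19
f 22 21 24
f 22 24 23
f 24 21 25
f 24 25 23
f 25 21 26
f 25 26 23
f 26 21 27
f 26 27 23
f 27 21 28
f 27 28 23
f 28 21 29
f 28 29 23
f 29 21 30
f 29 30 23
f 30 21 22
f 30 22 23
f 32 31 34
f 32 34 33
f 34 31 35
f 34 35 33
f 35 31 36
f 35 36 33
f 36 31 37
f 36 37 33
f 37 31 38
f 37 38 33
f 38 31 39
f 38 39 33
f 39 31 40
f 39 40 33
f 40 31 41
f 40 41 33
f 41 31 42
f 41 42 33
f 42 31 43
f 42 43 33
f 43 31 44
f 43 44 33
f 44 31 32
f 44 32 33



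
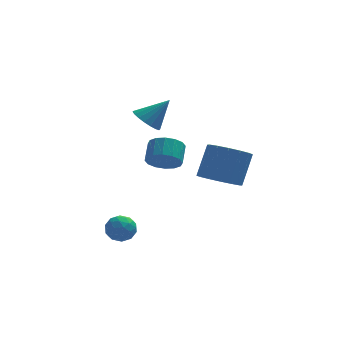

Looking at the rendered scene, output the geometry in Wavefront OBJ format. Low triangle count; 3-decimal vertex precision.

v -3.378 -2.41 -4.14
v -2.886 -1.798 -4.063
v -2.734 -3.042 -3.237
v -2.242 -2.43 -3.16
v -2.992 -2.365 -2.925
v -3.39 -1.974 -3.483
v -2.23 -2.866 -3.817
v -2.628 -2.475 -4.375
v -2.176 -2.08 -3.863
v -2.647 -1.771 -3.312
v -2.973 -3.069 -3.988
v -3.444 -2.76 -3.437
v -3.188 -2.049 -4.181
v -2.432 -2.791 -3.119
v -2.873 -2.753 -2.981
v -2.583 -2.394 -2.936
v -3.484 -2.152 -3.84
v -3.195 -1.793 -3.794
v -3.258 -2.126 -3.125
v -2.425 -3.047 -3.506
v -2.136 -2.688 -3.46
v -3.037 -2.446 -4.364
v -2.747 -2.087 -4.319
v -2.362 -2.714 -4.175
v -2.482 -1.855 -4.018
v -2.104 -2.226 -3.487
v -2.097 -2.482 -3.874
v -2.331 -2.253 -4.202
v -2.759 -1.673 -3.694
v -2.381 -2.044 -3.163
v -2.821 -2.006 -3.025
v -3.055 -1.777 -3.353
v -2.342 -1.839 -3.577
v -3.239 -2.796 -4.137
v -2.861 -3.167 -3.606
v -2.565 -3.063 -3.947
v -2.799 -2.834 -4.275
v -3.516 -2.614 -3.813
v -3.138 -2.985 -3.282
v -3.289 -2.587 -3.098
v -3.523 -2.358 -3.426
v -3.278 -3.001 -3.723
v -0.394 3.23 -2.266
v 0.339 2.786 -1.903
v 0.566 3.727 -1.211
v -0.166 4.17 -1.574
v 0.513 3.023 -2.284
v 0.74 3.964 -1.591
v 0.445 3.316 -2.659
v 0.672 4.257 -1.967
v 0.152 3.586 -2.93
v 0.379 4.527 -2.238
v -0.288 3.76 -3.022
v -0.06 4.701 -2.33
v -0.755 3.792 -2.912
v -0.528 4.733 -2.22
v -1.126 3.673 -2.629
v -0.899 4.614 -1.937
v -1.3 3.436 -2.249
v -1.073 4.377 -1.556
v -1.232 3.143 -1.873
v -1.005 4.084 -1.181
v -0.939 2.873 -1.602
v -0.712 3.814 -0.91
v -0.5 2.699 -1.51
v -0.272 3.64 -0.818
v -0.032 2.667 -1.62
v 0.195 3.608 -0.928
v 1.896 -0.551 -1.71
v 2.878 -0.365 -2.171
v 3.466 0.496 -0.57
v 2.484 0.311 -0.11
v 2.564 0.092 -2.302
v 3.152 0.953 -0.701
v 2.072 0.377 -2.274
v 2.66 1.238 -0.674
v 1.533 0.414 -2.095
v 2.121 1.275 -0.495
v 1.091 0.192 -1.814
v 1.679 1.053 -0.213
v 0.864 -0.229 -1.504
v 1.452 0.632 0.096
v 0.914 -0.736 -1.25
v 1.502 0.125 0.351
v 1.228 -1.193 -1.119
v 1.816 -0.332 0.482
v 1.72 -1.478 -1.146
v 2.308 -0.617 0.454
v 2.259 -1.515 -1.325
v 2.847 -0.654 0.275
v 2.701 -1.293 -1.607
v 3.289 -0.432 -0.006
v 2.928 -0.872 -1.916
v 3.516 -0.011 -0.316
v -1.184 3.789 0.325
v -0.758 4.385 -0.163
v -0.036 3.991 1.575
v -1.014 4.603 0.037
v -1.304 4.66 0.294
v -1.57 4.545 0.557
v -1.76 4.28 0.774
v -1.836 3.917 0.902
v -1.782 3.529 0.916
v -1.61 3.193 0.812
v -1.354 2.975 0.612
v -1.064 2.918 0.355
v -0.798 3.033 0.092
v -0.608 3.299 -0.125
v -0.533 3.661 -0.253
v -0.586 4.049 -0.266
f 1 38 17
f 38 12 41
f 17 41 6
f 38 41 17
f 1 17 13
f 17 6 18
f 13 18 2
f 17 18 13
f 1 13 22
f 13 2 23
f 22 23 8
f 13 23 22
f 1 22 34
f 22 8 37
f 34 37 11
f 22 37 34
f 1 34 38
f 34 11 42
f 38 42 12
f 34 42 38
f 2 18 29
f 18 6 32
f 29 32 10
f 18 32 29
f 6 41 19
f 41 12 40
f 19 40 5
f 41 40 19
f 12 42 39
f 42 11 35
f 39 35 3
f 42 35 39
f 11 37 36
f 37 8 24
f 36 24 7
f 37 24 36
f 8 23 28
f 23 2 25
f 28 25 9
f 23 25 28
f 4 30 16
f 30 10 31
f 16 31 5
f 30 31 16
f 4 16 14
f 16 5 15
f 14 15 3
f 16 15 14
f 4 14 21
f 14 3 20
f 21 20 7
f 14 20 21
f 4 21 26
f 21 7 27
f 26 27 9
f 21 27 26
f 4 26 30
f 26 9 33
f 30 33 10
f 26 33 30
f 5 31 19
f 31 10 32
f 19 32 6
f 31 32 19
f 3 15 39
f 15 5 40
f 39 40 12
f 15 40 39
f 7 20 36
f 20 3 35
f 36 35 11
f 20 35 36
f 9 27 28
f 27 7 24
f 28 24 8
f 27 24 28
f 10 33 29
f 33 9 25
f 29 25 2
f 33 25 29
f 44 43 47
f 44 47 45
f 45 47 48
f 45 48 46
f 47 43 49
f 47 49 48
f 48 49 50
f 48 50 46
f 49 43 51
f 49 51 50
f 50 51 52
f 50 52 46
f 51 43 53
f 51 53 52
f 52 53 54
f 52 54 46
f 53 43 55
f 53 55 54
f 54 55 56
f 54 56 46
f 55 43 57
f 55 57 56
f 56 57 58
f 56 58 46
f 57 43 59
f 57 59 58
f 58 59 60
f 58 60 46
f 59 43 61
f 59 61 60
f 60 61 62
f 60 62 46
f 61 43 63
f 61 63 62
f 62 63 64
f 62 64 46
f 63 43 65
f 63 65 64
f 64 65 66
f 64 66 46
f 65 43 67
f 65 67 66
f 66 67 68
f 66 68 46
f 67 43 44
f 67 44 68
f 68 44 45
f 68 45 46
f 70 69 73
f 70 73 71
f 71 73 74
f 71 74 72
f 73 69 75
f 73 75 74
f 74 75 76
f 74 76 72
f 75 69 77
f 75 77 76
f 76 77 78
f 76 78 72
f 77 69 79
f 77 79 78
f 78 79 80
f 78 80 72
f 79 69 81
f 79 81 80
f 80 81 82
f 80 82 72
f 81 69 83
f 81 83 82
f 82 83 84
f 82 84 72
f 83 69 85
f 83 85 84
f 84 85 86
f 84 86 72
f 85 69 87
f 85 87 86
f 86 87 88
f 86 88 72
f 87 69 89
f 87 89 88
f 88 89 90
f 88 90 72
f 89 69 91
f 89 91 90
f 90 91 92
f 90 92 72
f 91 69 93
f 91 93 92
f 92 93 94
f 92 94 72
f 93 69 70
f 93 70 94
f 94 70 71
f 94 71 72
f 96 95 98
f 96 98 97
f 98 95 99
f 98 99 97
f 99 95 100
f 99 100 97
f 100 95 101
f 100 101 97
f 101 95 102
f 101 102 97
f 102 95 103
f 102 103 97
f 103 95 104
f 103 104 97
f 104 95 105
f 104 105 97
f 105 95 106
f 105 106 97
f 106 95 107
f 106 107 97
f 107 95 108
f 107 108 97
f 108 95 109
f 108 109 97
f 109 95 110
f 109 110 97
f 110 95 96
f 110 96 97

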